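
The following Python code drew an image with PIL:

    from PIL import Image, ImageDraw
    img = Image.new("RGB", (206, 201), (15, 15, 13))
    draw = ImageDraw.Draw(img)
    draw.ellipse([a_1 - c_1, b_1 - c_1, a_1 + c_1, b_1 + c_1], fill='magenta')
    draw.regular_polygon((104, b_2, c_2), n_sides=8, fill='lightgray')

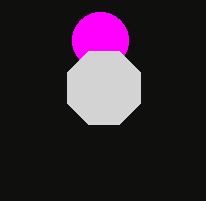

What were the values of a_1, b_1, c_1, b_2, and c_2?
a_1 = 100, b_1 = 40, c_1 = 28, b_2 = 88, c_2 = 40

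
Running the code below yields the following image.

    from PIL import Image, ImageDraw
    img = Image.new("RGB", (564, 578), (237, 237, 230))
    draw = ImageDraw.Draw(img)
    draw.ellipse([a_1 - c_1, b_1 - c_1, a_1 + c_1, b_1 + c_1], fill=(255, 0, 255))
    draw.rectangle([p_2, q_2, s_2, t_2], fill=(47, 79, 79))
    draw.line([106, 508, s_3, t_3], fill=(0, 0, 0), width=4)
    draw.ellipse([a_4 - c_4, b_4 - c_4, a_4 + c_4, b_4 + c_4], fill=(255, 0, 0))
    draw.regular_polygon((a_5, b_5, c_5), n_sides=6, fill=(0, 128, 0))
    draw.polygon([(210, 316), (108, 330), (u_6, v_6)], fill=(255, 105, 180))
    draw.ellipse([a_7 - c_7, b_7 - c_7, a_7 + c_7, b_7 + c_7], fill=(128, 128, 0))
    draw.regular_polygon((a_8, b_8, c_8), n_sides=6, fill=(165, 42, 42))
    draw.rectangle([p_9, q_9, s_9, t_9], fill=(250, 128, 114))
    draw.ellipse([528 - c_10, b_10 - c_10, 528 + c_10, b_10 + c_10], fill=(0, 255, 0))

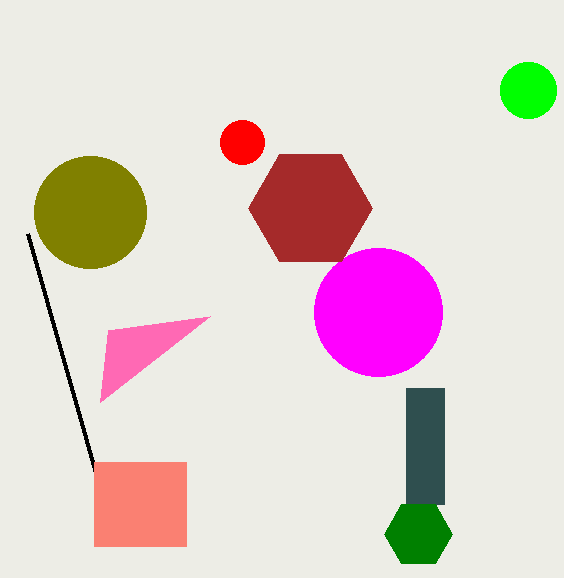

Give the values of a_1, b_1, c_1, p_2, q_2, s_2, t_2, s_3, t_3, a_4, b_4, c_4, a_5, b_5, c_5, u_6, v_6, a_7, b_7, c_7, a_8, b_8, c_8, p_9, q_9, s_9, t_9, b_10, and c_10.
a_1 = 378; b_1 = 312; c_1 = 64; p_2 = 406; q_2 = 388; s_2 = 444; t_2 = 504; s_3 = 28; t_3 = 234; a_4 = 242; b_4 = 142; c_4 = 22; a_5 = 418; b_5 = 534; c_5 = 34; u_6 = 100; v_6 = 402; a_7 = 90; b_7 = 212; c_7 = 56; a_8 = 310; b_8 = 208; c_8 = 62; p_9 = 94; q_9 = 462; s_9 = 186; t_9 = 546; b_10 = 90; c_10 = 28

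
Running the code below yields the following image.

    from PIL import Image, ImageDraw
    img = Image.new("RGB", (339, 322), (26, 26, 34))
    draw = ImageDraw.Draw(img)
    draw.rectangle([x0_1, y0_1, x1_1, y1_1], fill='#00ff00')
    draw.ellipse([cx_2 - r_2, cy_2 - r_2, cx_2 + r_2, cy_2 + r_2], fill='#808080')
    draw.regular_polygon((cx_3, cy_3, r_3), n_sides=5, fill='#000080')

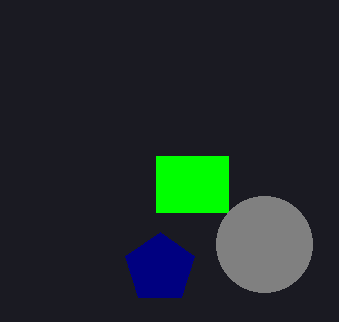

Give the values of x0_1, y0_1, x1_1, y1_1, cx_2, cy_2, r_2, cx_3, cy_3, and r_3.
x0_1 = 156, y0_1 = 156, x1_1 = 228, y1_1 = 212, cx_2 = 264, cy_2 = 244, r_2 = 48, cx_3 = 160, cy_3 = 268, r_3 = 36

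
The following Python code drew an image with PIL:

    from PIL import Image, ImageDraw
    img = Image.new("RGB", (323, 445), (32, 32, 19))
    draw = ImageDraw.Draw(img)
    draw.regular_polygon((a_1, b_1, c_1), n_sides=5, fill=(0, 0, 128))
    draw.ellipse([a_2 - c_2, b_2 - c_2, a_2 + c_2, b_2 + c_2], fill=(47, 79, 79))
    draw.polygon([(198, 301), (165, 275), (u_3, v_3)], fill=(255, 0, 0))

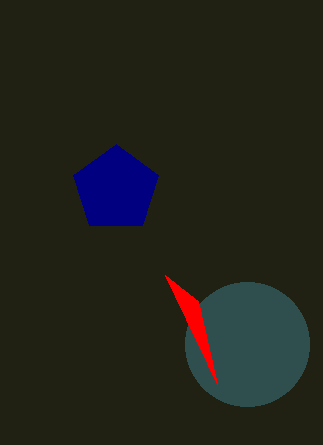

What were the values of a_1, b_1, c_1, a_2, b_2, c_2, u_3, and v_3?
a_1 = 116; b_1 = 189; c_1 = 45; a_2 = 247; b_2 = 344; c_2 = 62; u_3 = 217; v_3 = 384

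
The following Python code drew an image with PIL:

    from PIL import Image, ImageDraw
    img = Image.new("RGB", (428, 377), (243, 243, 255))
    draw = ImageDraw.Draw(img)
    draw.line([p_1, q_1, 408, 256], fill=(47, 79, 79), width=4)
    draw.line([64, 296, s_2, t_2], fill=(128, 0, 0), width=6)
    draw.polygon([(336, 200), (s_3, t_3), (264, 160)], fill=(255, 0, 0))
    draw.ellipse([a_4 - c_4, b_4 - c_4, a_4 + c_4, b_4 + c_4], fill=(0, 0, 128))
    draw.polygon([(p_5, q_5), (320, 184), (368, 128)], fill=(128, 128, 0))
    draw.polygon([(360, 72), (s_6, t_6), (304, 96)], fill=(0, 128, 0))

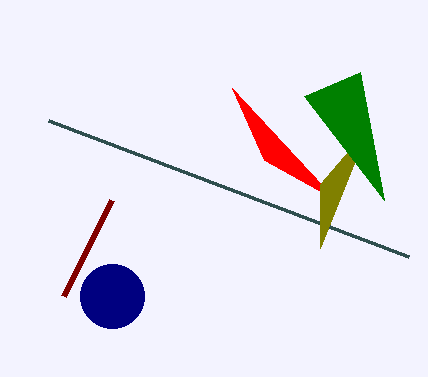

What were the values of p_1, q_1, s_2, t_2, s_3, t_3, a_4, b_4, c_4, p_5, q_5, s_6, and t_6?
p_1 = 48; q_1 = 120; s_2 = 112; t_2 = 200; s_3 = 232; t_3 = 88; a_4 = 112; b_4 = 296; c_4 = 32; p_5 = 320; q_5 = 248; s_6 = 384; t_6 = 200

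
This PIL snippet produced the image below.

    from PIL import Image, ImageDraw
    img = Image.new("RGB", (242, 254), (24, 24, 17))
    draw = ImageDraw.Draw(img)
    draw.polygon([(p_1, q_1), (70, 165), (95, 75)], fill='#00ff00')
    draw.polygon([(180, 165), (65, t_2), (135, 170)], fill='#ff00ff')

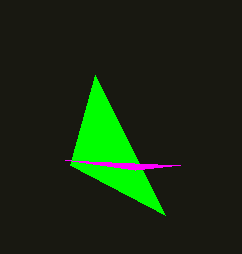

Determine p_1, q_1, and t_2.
p_1 = 165
q_1 = 215
t_2 = 160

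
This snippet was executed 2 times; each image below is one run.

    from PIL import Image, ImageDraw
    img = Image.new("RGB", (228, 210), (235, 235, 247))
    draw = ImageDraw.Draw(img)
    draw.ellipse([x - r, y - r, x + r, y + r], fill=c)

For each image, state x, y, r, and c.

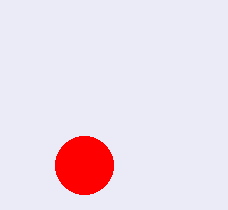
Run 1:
x = 84
y = 165
r = 29
c = 'red'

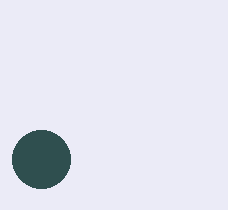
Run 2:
x = 41, y = 159, r = 29, c = 'darkslategray'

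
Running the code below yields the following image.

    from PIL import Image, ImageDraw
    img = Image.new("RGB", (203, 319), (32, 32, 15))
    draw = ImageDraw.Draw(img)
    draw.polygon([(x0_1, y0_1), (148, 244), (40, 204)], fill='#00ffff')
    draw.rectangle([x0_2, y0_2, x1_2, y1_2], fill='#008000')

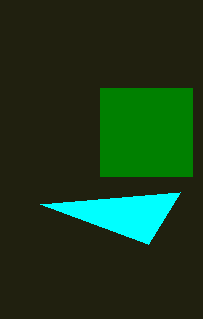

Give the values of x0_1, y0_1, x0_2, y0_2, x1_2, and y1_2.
x0_1 = 180, y0_1 = 192, x0_2 = 100, y0_2 = 88, x1_2 = 192, y1_2 = 176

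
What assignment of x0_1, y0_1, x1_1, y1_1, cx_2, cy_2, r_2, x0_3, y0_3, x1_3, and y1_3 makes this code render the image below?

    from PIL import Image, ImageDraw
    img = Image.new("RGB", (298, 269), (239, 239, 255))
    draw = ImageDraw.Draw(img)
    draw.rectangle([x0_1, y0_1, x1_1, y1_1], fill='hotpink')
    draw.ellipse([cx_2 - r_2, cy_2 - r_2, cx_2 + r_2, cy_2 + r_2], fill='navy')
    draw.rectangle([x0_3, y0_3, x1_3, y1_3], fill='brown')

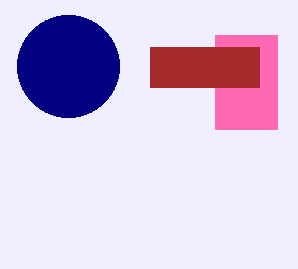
x0_1 = 215, y0_1 = 35, x1_1 = 277, y1_1 = 129, cx_2 = 68, cy_2 = 66, r_2 = 51, x0_3 = 150, y0_3 = 47, x1_3 = 259, y1_3 = 87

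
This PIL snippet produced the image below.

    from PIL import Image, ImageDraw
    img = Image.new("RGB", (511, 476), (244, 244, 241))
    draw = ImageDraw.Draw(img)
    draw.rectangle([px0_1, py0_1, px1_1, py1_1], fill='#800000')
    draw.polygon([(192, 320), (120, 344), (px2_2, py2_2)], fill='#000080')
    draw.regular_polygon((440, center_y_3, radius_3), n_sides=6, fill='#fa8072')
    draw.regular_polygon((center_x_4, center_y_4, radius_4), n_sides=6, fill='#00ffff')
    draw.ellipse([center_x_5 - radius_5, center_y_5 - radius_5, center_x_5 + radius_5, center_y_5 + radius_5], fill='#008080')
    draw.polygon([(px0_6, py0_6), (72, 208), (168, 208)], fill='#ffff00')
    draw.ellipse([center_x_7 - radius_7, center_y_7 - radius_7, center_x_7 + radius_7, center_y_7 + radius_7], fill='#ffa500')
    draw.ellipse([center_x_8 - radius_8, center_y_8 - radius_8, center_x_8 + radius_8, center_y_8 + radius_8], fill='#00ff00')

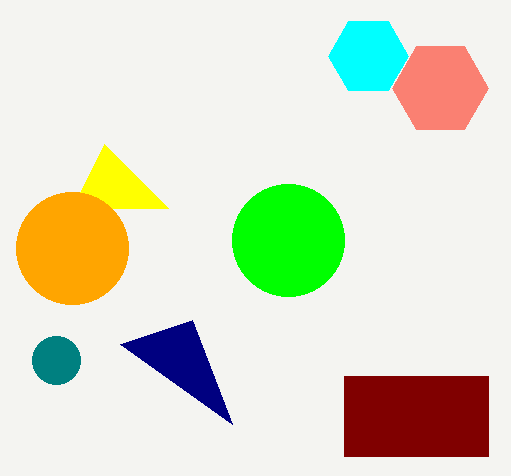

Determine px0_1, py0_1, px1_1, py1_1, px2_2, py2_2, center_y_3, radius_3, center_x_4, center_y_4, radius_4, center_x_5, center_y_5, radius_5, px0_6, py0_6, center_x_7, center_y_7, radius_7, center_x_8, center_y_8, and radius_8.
px0_1 = 344
py0_1 = 376
px1_1 = 488
py1_1 = 456
px2_2 = 232
py2_2 = 424
center_y_3 = 88
radius_3 = 48
center_x_4 = 368
center_y_4 = 56
radius_4 = 40
center_x_5 = 56
center_y_5 = 360
radius_5 = 24
px0_6 = 104
py0_6 = 144
center_x_7 = 72
center_y_7 = 248
radius_7 = 56
center_x_8 = 288
center_y_8 = 240
radius_8 = 56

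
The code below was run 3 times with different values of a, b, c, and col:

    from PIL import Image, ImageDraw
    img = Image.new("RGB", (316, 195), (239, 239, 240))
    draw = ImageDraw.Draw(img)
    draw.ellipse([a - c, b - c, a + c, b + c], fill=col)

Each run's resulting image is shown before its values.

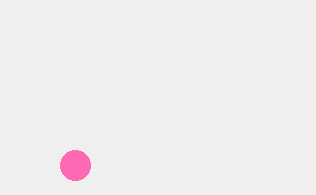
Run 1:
a = 75
b = 165
c = 15
col = 'hotpink'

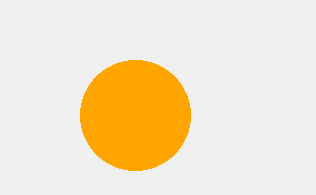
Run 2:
a = 135; b = 115; c = 55; col = 'orange'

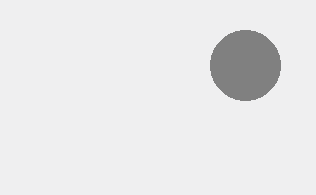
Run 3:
a = 245, b = 65, c = 35, col = 'gray'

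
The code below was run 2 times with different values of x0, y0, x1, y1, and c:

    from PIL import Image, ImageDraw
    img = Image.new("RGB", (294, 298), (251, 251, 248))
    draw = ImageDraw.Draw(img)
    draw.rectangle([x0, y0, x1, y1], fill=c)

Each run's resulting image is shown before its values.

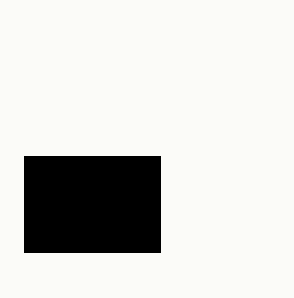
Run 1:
x0 = 24; y0 = 156; x1 = 160; y1 = 252; c = 'black'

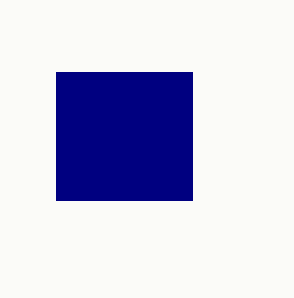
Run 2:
x0 = 56
y0 = 72
x1 = 192
y1 = 200
c = 'navy'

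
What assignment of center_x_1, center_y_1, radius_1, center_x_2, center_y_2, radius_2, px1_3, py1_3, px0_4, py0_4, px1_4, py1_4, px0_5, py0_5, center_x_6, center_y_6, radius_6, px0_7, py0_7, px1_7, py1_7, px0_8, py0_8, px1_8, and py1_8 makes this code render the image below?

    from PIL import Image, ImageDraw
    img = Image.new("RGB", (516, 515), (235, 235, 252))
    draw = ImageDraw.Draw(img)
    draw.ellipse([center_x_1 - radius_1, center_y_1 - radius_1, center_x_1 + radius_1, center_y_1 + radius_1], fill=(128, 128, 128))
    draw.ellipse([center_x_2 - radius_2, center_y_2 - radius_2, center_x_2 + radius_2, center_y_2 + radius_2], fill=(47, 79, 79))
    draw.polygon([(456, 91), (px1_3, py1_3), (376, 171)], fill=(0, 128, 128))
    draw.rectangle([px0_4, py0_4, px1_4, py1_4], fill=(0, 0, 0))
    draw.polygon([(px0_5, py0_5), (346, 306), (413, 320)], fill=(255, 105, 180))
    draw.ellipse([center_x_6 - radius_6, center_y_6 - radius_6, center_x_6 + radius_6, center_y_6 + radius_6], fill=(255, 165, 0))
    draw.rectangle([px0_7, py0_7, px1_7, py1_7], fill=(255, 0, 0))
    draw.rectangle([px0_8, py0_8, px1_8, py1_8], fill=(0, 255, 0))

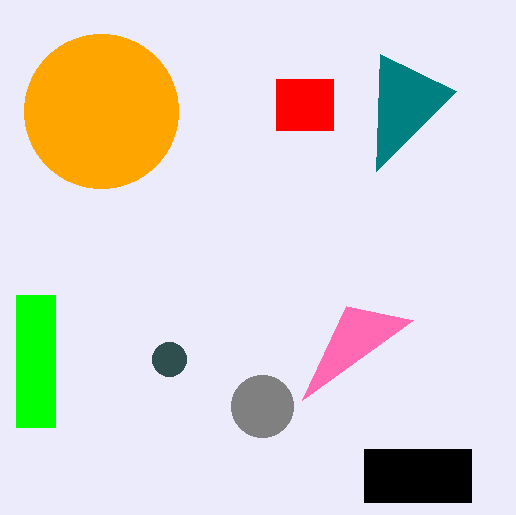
center_x_1 = 262; center_y_1 = 406; radius_1 = 31; center_x_2 = 169; center_y_2 = 359; radius_2 = 17; px1_3 = 380; py1_3 = 54; px0_4 = 364; py0_4 = 449; px1_4 = 471; py1_4 = 502; px0_5 = 302; py0_5 = 400; center_x_6 = 101; center_y_6 = 111; radius_6 = 77; px0_7 = 276; py0_7 = 79; px1_7 = 333; py1_7 = 130; px0_8 = 16; py0_8 = 295; px1_8 = 55; py1_8 = 427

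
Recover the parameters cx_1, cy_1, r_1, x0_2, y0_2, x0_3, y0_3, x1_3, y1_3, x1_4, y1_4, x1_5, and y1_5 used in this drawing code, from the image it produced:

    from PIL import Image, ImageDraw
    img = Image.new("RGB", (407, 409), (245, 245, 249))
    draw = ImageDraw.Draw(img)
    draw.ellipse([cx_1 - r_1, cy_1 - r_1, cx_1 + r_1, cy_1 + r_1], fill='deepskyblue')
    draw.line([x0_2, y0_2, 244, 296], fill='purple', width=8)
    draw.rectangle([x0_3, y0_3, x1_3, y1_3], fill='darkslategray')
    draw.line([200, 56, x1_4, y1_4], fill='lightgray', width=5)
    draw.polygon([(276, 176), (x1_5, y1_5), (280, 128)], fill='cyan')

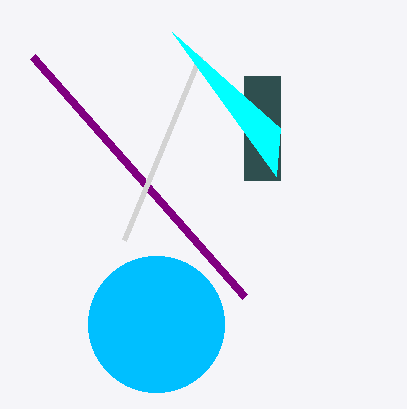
cx_1 = 156, cy_1 = 324, r_1 = 68, x0_2 = 32, y0_2 = 56, x0_3 = 244, y0_3 = 76, x1_3 = 280, y1_3 = 180, x1_4 = 124, y1_4 = 240, x1_5 = 172, y1_5 = 32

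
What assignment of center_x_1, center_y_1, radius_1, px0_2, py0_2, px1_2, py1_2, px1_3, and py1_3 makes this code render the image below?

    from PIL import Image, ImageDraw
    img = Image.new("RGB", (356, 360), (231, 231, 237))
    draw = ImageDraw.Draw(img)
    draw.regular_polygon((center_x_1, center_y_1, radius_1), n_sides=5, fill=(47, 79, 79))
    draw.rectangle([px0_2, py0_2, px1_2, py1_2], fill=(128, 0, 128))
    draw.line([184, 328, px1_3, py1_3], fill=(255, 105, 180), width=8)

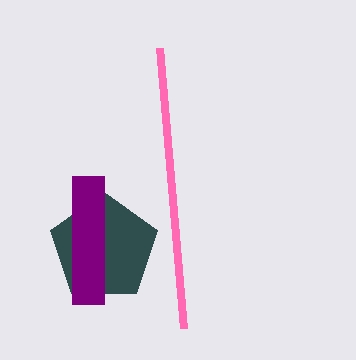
center_x_1 = 104
center_y_1 = 248
radius_1 = 56
px0_2 = 72
py0_2 = 176
px1_2 = 104
py1_2 = 304
px1_3 = 160
py1_3 = 48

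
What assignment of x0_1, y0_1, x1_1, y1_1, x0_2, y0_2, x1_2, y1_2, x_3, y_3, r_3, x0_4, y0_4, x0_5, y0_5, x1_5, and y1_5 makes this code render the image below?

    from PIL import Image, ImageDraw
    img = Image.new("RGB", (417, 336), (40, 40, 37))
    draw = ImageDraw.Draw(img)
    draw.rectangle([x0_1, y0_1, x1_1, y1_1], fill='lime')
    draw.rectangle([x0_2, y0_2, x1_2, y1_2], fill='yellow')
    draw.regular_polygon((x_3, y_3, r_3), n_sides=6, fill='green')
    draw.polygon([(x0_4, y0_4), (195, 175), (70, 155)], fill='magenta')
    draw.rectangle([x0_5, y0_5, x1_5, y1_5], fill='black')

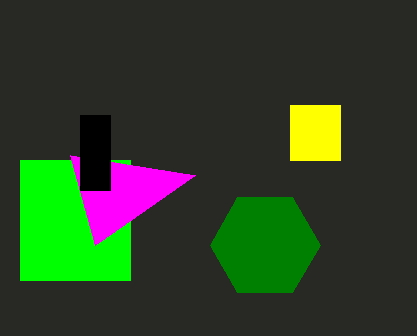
x0_1 = 20; y0_1 = 160; x1_1 = 130; y1_1 = 280; x0_2 = 290; y0_2 = 105; x1_2 = 340; y1_2 = 160; x_3 = 265; y_3 = 245; r_3 = 55; x0_4 = 95; y0_4 = 245; x0_5 = 80; y0_5 = 115; x1_5 = 110; y1_5 = 190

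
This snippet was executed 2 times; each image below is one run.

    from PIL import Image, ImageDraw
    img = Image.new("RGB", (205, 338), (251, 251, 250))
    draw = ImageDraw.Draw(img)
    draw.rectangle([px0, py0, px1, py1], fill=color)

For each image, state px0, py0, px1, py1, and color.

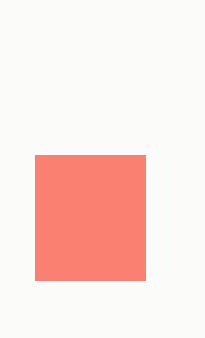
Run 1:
px0 = 35
py0 = 155
px1 = 145
py1 = 280
color = 'salmon'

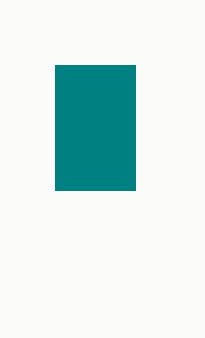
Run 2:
px0 = 55; py0 = 65; px1 = 135; py1 = 190; color = 'teal'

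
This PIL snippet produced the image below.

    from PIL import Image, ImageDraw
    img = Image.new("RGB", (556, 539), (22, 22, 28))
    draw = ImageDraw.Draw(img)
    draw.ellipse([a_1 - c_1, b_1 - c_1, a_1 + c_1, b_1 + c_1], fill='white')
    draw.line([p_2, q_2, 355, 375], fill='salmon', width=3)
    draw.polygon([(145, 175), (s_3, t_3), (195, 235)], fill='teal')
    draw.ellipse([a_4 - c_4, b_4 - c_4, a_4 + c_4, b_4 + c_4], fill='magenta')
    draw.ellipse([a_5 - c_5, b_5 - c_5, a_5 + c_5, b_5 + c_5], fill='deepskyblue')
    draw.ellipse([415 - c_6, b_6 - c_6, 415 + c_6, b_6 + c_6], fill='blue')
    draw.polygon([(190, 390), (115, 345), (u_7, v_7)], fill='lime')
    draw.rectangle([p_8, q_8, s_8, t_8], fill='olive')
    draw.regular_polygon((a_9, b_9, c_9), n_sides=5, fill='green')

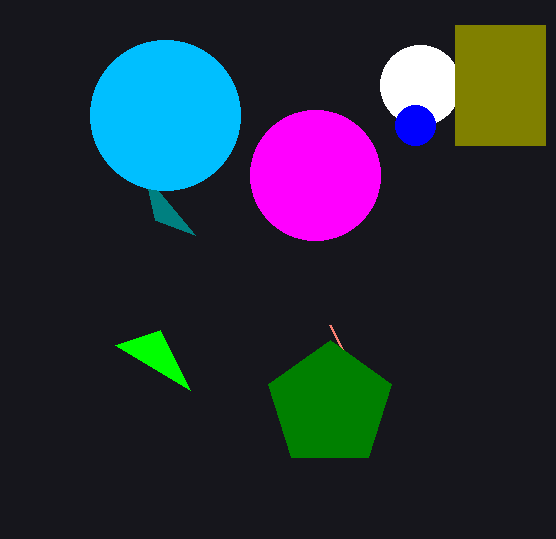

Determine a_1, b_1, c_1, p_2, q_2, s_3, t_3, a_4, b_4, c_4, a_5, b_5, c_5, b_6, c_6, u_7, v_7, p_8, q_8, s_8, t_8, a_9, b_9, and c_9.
a_1 = 420
b_1 = 85
c_1 = 40
p_2 = 330
q_2 = 325
s_3 = 155
t_3 = 220
a_4 = 315
b_4 = 175
c_4 = 65
a_5 = 165
b_5 = 115
c_5 = 75
b_6 = 125
c_6 = 20
u_7 = 160
v_7 = 330
p_8 = 455
q_8 = 25
s_8 = 545
t_8 = 145
a_9 = 330
b_9 = 405
c_9 = 65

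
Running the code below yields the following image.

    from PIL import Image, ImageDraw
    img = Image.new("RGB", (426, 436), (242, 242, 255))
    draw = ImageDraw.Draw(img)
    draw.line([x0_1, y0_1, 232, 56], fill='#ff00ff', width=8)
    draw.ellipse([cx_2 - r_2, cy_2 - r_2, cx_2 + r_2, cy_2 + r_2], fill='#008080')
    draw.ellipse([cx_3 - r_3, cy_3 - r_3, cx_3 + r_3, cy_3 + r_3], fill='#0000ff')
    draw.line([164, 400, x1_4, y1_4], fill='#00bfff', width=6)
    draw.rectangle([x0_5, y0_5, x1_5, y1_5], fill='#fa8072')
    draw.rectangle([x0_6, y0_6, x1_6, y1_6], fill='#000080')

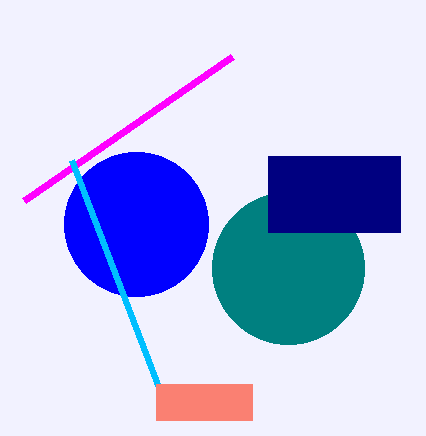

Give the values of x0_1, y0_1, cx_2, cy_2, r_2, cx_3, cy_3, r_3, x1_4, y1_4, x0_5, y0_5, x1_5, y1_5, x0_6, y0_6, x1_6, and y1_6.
x0_1 = 24
y0_1 = 200
cx_2 = 288
cy_2 = 268
r_2 = 76
cx_3 = 136
cy_3 = 224
r_3 = 72
x1_4 = 72
y1_4 = 160
x0_5 = 156
y0_5 = 384
x1_5 = 252
y1_5 = 420
x0_6 = 268
y0_6 = 156
x1_6 = 400
y1_6 = 232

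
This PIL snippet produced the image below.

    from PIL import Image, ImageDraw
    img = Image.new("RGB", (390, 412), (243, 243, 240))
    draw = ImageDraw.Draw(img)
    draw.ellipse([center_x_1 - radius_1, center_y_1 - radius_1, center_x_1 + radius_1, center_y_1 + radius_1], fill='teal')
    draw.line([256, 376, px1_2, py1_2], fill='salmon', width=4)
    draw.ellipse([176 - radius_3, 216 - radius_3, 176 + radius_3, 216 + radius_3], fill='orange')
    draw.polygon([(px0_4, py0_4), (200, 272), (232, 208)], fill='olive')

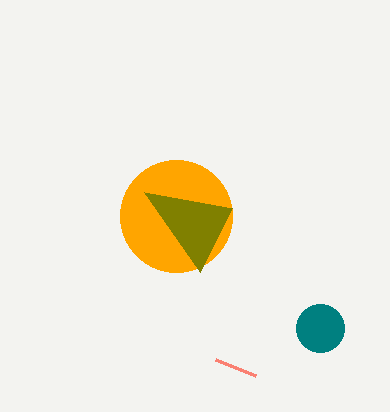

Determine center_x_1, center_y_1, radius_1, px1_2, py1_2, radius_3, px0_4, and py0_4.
center_x_1 = 320
center_y_1 = 328
radius_1 = 24
px1_2 = 216
py1_2 = 360
radius_3 = 56
px0_4 = 144
py0_4 = 192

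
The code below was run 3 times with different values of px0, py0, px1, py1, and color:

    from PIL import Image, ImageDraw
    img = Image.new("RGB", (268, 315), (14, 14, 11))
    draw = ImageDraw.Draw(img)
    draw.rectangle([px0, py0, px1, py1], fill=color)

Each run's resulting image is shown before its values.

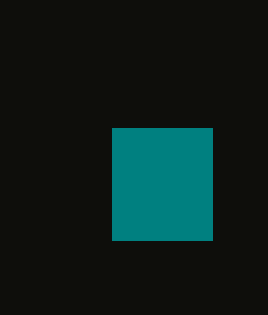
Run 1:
px0 = 112; py0 = 128; px1 = 212; py1 = 240; color = 'teal'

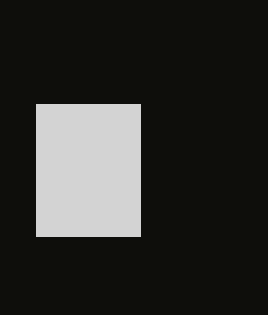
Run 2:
px0 = 36
py0 = 104
px1 = 140
py1 = 236
color = 'lightgray'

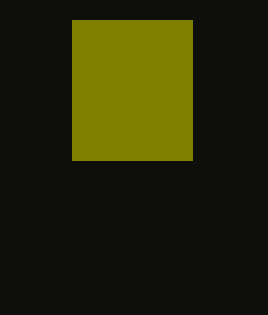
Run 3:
px0 = 72
py0 = 20
px1 = 192
py1 = 160
color = 'olive'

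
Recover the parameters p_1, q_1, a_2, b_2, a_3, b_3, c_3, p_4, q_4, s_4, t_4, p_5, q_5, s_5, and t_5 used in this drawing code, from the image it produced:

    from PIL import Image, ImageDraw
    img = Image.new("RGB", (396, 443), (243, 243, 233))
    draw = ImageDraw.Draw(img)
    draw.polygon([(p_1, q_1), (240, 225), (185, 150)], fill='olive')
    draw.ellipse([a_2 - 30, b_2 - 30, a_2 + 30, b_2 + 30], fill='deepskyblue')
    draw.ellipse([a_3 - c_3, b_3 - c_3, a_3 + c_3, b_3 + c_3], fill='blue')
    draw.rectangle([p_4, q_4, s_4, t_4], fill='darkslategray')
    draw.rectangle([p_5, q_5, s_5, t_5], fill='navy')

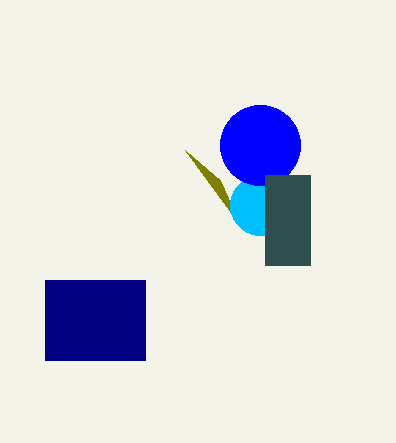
p_1 = 220; q_1 = 180; a_2 = 260; b_2 = 205; a_3 = 260; b_3 = 145; c_3 = 40; p_4 = 265; q_4 = 175; s_4 = 310; t_4 = 265; p_5 = 45; q_5 = 280; s_5 = 145; t_5 = 360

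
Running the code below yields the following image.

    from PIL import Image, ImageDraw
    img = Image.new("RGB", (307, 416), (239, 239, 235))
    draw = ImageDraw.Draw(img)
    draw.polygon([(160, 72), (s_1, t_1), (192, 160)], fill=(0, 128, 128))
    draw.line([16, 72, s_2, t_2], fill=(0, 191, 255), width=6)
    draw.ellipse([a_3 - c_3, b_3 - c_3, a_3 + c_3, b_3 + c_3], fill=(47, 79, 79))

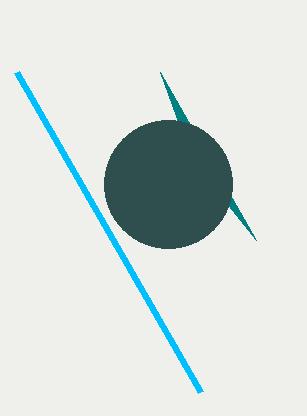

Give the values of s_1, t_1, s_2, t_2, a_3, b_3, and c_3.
s_1 = 256
t_1 = 240
s_2 = 200
t_2 = 392
a_3 = 168
b_3 = 184
c_3 = 64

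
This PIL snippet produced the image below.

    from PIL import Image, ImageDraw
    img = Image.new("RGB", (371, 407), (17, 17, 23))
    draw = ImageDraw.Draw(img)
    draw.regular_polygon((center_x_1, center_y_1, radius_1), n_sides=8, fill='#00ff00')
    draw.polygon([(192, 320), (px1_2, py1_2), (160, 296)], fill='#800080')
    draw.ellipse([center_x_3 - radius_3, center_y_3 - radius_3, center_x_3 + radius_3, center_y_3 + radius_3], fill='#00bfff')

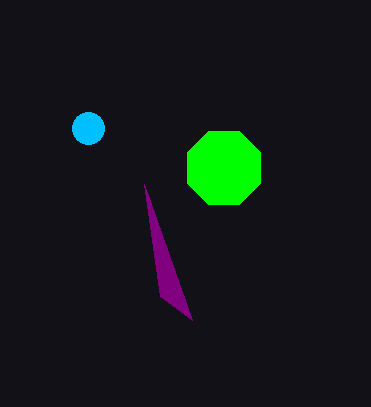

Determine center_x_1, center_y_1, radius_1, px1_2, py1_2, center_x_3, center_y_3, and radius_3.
center_x_1 = 224; center_y_1 = 168; radius_1 = 40; px1_2 = 144; py1_2 = 184; center_x_3 = 88; center_y_3 = 128; radius_3 = 16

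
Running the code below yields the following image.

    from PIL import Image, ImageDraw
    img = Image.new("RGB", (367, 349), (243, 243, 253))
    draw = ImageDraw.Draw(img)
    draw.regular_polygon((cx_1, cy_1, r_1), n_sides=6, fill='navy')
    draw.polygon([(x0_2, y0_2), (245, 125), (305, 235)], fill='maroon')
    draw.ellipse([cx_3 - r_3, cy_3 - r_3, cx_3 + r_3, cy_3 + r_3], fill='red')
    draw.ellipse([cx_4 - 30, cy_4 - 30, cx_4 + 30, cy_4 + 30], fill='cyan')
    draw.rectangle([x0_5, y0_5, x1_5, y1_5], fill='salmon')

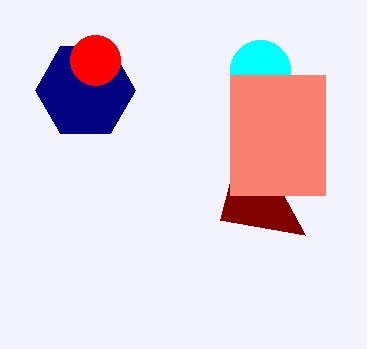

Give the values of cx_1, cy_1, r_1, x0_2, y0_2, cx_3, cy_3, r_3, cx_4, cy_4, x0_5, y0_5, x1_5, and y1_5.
cx_1 = 85; cy_1 = 90; r_1 = 50; x0_2 = 220; y0_2 = 220; cx_3 = 95; cy_3 = 60; r_3 = 25; cx_4 = 260; cy_4 = 70; x0_5 = 230; y0_5 = 75; x1_5 = 325; y1_5 = 195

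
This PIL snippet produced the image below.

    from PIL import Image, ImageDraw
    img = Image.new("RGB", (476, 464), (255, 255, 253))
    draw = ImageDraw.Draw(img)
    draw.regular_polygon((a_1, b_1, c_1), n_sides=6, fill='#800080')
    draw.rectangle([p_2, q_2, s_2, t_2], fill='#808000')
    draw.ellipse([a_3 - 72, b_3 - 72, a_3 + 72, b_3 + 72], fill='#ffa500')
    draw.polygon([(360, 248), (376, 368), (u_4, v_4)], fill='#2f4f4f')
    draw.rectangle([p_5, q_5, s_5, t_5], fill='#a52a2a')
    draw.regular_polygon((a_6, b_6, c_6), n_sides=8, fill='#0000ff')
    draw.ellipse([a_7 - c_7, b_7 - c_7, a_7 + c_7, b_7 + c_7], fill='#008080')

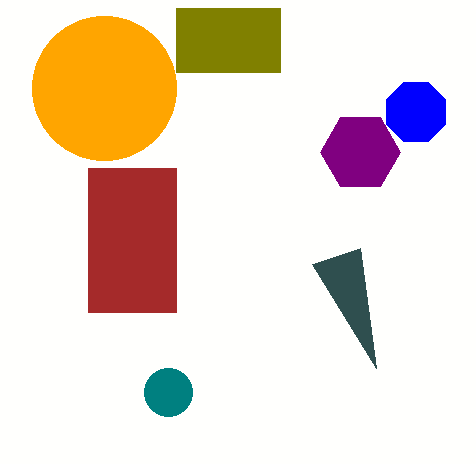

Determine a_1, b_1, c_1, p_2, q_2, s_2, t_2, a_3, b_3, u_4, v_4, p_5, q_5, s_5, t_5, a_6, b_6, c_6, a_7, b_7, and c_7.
a_1 = 360, b_1 = 152, c_1 = 40, p_2 = 176, q_2 = 8, s_2 = 280, t_2 = 72, a_3 = 104, b_3 = 88, u_4 = 312, v_4 = 264, p_5 = 88, q_5 = 168, s_5 = 176, t_5 = 312, a_6 = 416, b_6 = 112, c_6 = 32, a_7 = 168, b_7 = 392, c_7 = 24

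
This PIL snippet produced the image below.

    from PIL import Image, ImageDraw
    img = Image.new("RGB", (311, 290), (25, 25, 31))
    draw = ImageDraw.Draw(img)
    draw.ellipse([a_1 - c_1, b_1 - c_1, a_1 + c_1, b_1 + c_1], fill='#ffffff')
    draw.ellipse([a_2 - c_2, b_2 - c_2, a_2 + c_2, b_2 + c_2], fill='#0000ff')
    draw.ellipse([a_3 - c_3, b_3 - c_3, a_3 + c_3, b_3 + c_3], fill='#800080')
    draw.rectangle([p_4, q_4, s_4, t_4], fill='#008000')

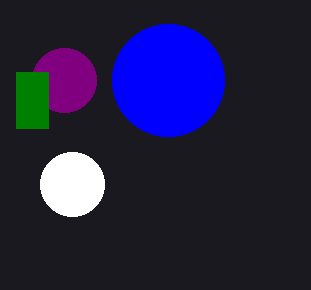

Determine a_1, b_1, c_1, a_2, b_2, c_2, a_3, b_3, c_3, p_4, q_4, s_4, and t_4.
a_1 = 72, b_1 = 184, c_1 = 32, a_2 = 168, b_2 = 80, c_2 = 56, a_3 = 64, b_3 = 80, c_3 = 32, p_4 = 16, q_4 = 72, s_4 = 48, t_4 = 128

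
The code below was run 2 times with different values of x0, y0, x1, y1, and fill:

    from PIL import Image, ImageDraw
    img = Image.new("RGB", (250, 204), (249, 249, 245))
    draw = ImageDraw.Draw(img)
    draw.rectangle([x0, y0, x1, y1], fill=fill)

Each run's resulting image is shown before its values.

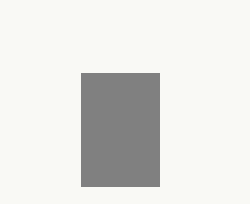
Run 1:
x0 = 81; y0 = 73; x1 = 159; y1 = 186; fill = 'gray'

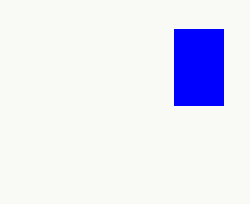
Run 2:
x0 = 174; y0 = 29; x1 = 223; y1 = 105; fill = 'blue'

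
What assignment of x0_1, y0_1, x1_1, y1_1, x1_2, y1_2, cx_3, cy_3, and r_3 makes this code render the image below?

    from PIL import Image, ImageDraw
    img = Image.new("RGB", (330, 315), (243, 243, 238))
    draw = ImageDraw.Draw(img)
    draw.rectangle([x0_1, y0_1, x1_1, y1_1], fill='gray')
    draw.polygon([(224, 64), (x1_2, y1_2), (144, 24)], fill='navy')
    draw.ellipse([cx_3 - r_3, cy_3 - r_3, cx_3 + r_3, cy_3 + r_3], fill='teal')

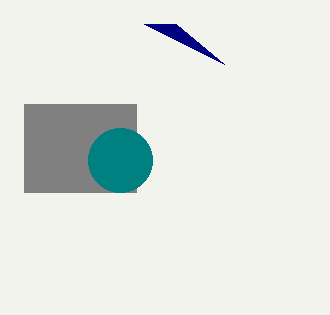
x0_1 = 24
y0_1 = 104
x1_1 = 136
y1_1 = 192
x1_2 = 176
y1_2 = 24
cx_3 = 120
cy_3 = 160
r_3 = 32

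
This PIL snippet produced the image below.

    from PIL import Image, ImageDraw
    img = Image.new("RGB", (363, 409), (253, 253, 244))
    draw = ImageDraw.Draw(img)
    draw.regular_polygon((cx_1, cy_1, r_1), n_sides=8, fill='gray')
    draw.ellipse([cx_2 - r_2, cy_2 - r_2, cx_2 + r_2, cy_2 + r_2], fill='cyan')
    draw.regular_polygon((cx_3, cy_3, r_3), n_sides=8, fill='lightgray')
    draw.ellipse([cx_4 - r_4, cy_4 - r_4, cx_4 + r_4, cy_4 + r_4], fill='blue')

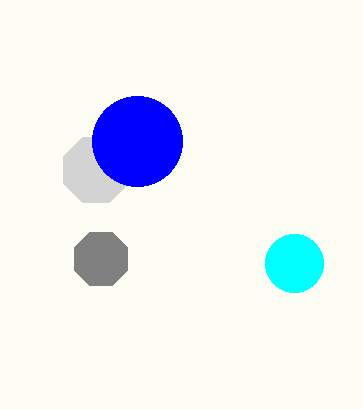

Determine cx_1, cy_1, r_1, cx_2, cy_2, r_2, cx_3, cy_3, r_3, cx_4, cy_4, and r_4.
cx_1 = 101, cy_1 = 259, r_1 = 29, cx_2 = 294, cy_2 = 263, r_2 = 29, cx_3 = 96, cy_3 = 170, r_3 = 35, cx_4 = 137, cy_4 = 141, r_4 = 45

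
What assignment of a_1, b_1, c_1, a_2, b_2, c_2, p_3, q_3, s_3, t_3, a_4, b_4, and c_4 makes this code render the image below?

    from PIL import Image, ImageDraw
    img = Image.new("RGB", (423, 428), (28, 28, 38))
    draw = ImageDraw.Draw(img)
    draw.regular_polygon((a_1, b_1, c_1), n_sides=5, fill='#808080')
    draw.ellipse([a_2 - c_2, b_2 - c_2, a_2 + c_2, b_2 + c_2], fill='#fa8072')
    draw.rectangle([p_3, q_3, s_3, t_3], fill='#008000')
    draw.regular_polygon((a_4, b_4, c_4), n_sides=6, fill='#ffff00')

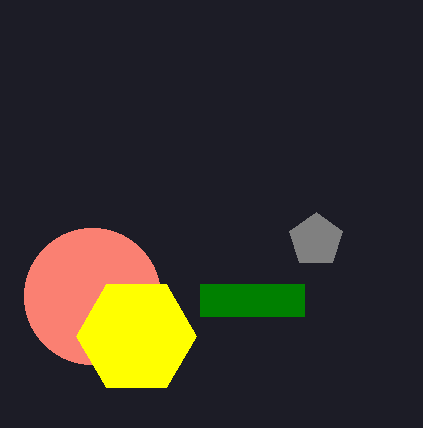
a_1 = 316, b_1 = 240, c_1 = 28, a_2 = 92, b_2 = 296, c_2 = 68, p_3 = 200, q_3 = 284, s_3 = 304, t_3 = 316, a_4 = 136, b_4 = 336, c_4 = 60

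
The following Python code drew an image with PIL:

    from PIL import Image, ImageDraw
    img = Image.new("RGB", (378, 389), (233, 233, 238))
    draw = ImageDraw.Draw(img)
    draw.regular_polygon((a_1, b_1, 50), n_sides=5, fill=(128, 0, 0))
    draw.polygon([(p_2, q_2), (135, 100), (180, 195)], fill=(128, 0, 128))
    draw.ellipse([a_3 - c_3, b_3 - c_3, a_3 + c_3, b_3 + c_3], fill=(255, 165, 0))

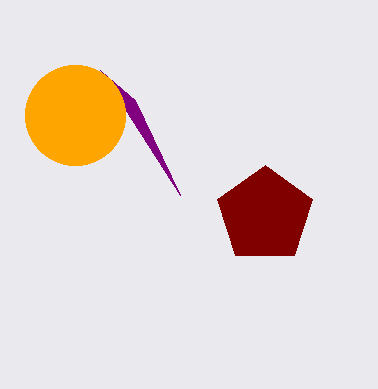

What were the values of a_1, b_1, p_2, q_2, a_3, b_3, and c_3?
a_1 = 265
b_1 = 215
p_2 = 100
q_2 = 70
a_3 = 75
b_3 = 115
c_3 = 50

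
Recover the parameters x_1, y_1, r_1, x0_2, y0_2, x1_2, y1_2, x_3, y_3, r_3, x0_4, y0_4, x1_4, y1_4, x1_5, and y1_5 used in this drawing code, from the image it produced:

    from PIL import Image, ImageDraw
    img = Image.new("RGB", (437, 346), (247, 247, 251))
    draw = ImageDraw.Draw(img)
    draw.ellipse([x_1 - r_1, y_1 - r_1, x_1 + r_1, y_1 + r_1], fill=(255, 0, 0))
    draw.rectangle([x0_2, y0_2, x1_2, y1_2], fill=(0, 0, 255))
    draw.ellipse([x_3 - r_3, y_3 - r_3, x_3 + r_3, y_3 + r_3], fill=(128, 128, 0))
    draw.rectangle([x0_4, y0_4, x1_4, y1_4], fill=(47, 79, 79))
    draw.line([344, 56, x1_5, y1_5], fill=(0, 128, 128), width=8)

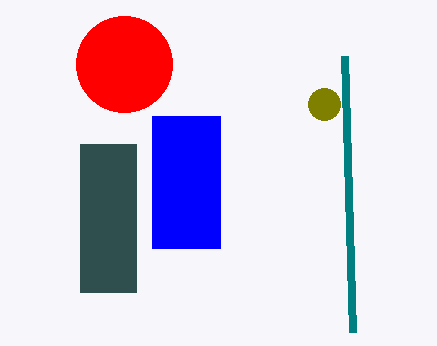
x_1 = 124, y_1 = 64, r_1 = 48, x0_2 = 152, y0_2 = 116, x1_2 = 220, y1_2 = 248, x_3 = 324, y_3 = 104, r_3 = 16, x0_4 = 80, y0_4 = 144, x1_4 = 136, y1_4 = 292, x1_5 = 352, y1_5 = 332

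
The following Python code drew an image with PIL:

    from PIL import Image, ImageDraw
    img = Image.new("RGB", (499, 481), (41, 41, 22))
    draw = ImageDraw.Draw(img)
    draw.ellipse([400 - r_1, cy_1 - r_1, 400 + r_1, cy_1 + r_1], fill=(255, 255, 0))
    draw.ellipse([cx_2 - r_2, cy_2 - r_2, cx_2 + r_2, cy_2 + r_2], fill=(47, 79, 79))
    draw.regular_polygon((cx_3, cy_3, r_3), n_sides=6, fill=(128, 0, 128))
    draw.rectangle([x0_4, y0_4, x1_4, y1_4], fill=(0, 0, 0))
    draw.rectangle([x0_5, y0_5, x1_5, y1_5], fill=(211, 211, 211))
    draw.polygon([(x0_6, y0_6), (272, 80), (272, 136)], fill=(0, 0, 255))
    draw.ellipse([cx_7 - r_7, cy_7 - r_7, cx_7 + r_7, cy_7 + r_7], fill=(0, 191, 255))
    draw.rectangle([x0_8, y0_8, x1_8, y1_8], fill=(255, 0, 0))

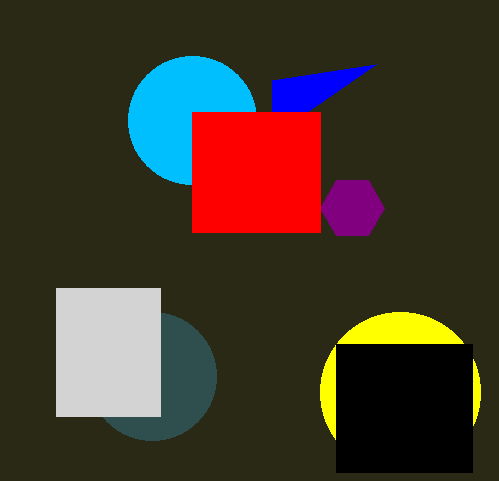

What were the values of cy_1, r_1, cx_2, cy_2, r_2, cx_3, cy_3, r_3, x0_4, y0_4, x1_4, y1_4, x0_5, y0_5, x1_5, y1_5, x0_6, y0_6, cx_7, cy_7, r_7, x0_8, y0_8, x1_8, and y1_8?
cy_1 = 392; r_1 = 80; cx_2 = 152; cy_2 = 376; r_2 = 64; cx_3 = 352; cy_3 = 208; r_3 = 32; x0_4 = 336; y0_4 = 344; x1_4 = 472; y1_4 = 472; x0_5 = 56; y0_5 = 288; x1_5 = 160; y1_5 = 416; x0_6 = 376; y0_6 = 64; cx_7 = 192; cy_7 = 120; r_7 = 64; x0_8 = 192; y0_8 = 112; x1_8 = 320; y1_8 = 232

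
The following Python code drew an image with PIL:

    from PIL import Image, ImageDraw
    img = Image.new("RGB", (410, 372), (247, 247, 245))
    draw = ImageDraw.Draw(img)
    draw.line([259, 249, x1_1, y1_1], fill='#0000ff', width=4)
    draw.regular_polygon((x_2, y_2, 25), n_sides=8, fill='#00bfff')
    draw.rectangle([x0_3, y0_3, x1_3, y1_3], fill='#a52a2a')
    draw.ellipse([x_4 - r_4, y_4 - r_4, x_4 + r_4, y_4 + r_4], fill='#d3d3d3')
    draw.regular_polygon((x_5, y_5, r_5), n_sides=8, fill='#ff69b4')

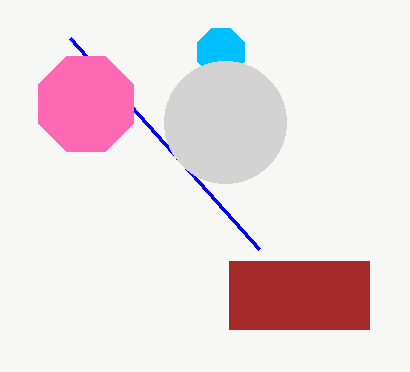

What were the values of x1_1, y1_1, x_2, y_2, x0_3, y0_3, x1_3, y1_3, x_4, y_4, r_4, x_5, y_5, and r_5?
x1_1 = 70; y1_1 = 38; x_2 = 221; y_2 = 52; x0_3 = 229; y0_3 = 261; x1_3 = 369; y1_3 = 329; x_4 = 225; y_4 = 122; r_4 = 61; x_5 = 86; y_5 = 104; r_5 = 51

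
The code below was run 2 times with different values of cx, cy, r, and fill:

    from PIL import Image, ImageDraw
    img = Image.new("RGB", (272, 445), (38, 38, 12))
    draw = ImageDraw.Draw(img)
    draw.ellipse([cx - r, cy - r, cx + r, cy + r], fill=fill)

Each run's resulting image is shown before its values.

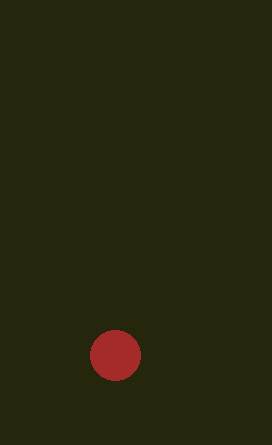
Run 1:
cx = 115; cy = 355; r = 25; fill = 'brown'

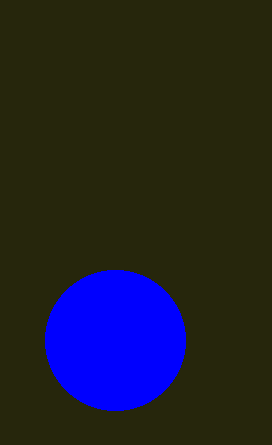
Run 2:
cx = 115
cy = 340
r = 70
fill = 'blue'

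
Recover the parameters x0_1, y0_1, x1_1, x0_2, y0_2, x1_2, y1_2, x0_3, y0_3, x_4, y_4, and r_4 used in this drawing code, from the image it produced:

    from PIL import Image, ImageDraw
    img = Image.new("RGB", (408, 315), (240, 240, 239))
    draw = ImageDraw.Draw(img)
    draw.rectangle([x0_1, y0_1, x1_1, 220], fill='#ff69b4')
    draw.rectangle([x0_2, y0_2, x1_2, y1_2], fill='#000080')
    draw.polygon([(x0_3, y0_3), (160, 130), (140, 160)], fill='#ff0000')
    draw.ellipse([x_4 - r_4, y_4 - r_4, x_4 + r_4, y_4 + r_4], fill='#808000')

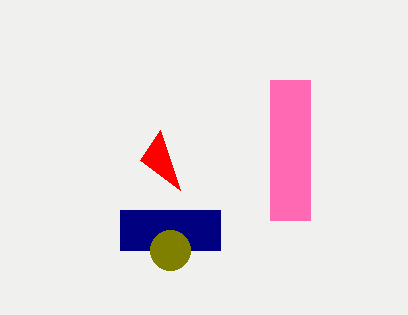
x0_1 = 270
y0_1 = 80
x1_1 = 310
x0_2 = 120
y0_2 = 210
x1_2 = 220
y1_2 = 250
x0_3 = 180
y0_3 = 190
x_4 = 170
y_4 = 250
r_4 = 20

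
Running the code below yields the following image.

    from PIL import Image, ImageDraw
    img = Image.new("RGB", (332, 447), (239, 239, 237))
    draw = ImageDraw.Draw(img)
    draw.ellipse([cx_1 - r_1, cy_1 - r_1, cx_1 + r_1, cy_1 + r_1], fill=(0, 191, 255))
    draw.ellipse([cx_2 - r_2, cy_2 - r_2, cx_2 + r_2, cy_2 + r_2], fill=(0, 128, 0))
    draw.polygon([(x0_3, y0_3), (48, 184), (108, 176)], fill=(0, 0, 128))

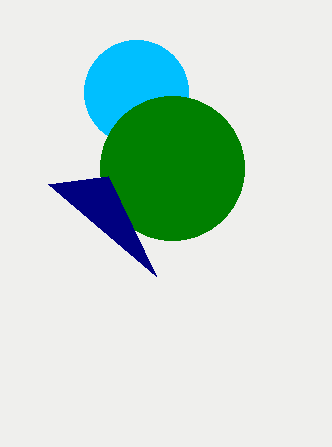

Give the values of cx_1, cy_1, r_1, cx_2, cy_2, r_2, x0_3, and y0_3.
cx_1 = 136, cy_1 = 92, r_1 = 52, cx_2 = 172, cy_2 = 168, r_2 = 72, x0_3 = 156, y0_3 = 276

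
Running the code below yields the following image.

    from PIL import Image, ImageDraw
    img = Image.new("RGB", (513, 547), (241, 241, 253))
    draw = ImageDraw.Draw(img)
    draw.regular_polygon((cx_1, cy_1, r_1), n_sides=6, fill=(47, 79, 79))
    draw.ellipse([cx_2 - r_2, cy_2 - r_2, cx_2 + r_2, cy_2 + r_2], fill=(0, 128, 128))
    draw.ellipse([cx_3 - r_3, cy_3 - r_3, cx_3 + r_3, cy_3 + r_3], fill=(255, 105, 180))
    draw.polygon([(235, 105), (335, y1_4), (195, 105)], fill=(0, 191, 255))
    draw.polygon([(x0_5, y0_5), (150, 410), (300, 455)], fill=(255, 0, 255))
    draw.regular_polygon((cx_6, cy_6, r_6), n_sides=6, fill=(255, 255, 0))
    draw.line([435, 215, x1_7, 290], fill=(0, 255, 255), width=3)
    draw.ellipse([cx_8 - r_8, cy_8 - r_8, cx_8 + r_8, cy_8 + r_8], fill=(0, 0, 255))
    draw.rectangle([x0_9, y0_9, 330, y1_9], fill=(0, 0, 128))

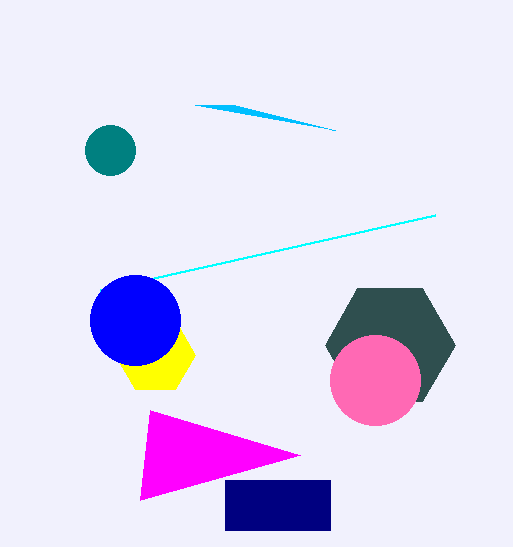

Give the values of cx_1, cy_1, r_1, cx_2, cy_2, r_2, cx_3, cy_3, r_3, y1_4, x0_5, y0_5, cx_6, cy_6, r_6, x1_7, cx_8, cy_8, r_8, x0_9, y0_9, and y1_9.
cx_1 = 390; cy_1 = 345; r_1 = 65; cx_2 = 110; cy_2 = 150; r_2 = 25; cx_3 = 375; cy_3 = 380; r_3 = 45; y1_4 = 130; x0_5 = 140; y0_5 = 500; cx_6 = 155; cy_6 = 355; r_6 = 40; x1_7 = 100; cx_8 = 135; cy_8 = 320; r_8 = 45; x0_9 = 225; y0_9 = 480; y1_9 = 530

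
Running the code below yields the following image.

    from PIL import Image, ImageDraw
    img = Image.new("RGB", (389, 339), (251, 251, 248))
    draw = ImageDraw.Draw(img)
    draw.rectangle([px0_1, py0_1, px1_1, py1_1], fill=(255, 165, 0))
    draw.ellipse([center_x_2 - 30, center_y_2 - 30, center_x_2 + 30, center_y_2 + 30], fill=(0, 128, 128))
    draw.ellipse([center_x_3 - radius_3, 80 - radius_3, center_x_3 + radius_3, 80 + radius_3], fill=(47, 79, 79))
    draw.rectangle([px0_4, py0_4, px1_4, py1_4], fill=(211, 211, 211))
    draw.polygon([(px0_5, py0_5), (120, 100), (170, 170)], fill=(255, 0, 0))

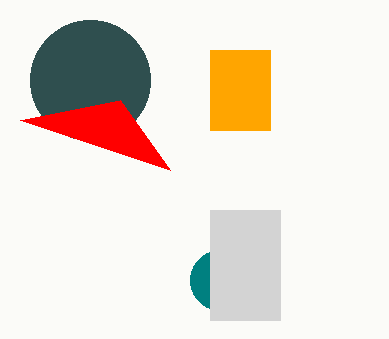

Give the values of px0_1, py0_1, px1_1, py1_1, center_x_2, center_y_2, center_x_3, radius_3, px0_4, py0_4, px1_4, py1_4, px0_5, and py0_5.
px0_1 = 210
py0_1 = 50
px1_1 = 270
py1_1 = 130
center_x_2 = 220
center_y_2 = 280
center_x_3 = 90
radius_3 = 60
px0_4 = 210
py0_4 = 210
px1_4 = 280
py1_4 = 320
px0_5 = 20
py0_5 = 120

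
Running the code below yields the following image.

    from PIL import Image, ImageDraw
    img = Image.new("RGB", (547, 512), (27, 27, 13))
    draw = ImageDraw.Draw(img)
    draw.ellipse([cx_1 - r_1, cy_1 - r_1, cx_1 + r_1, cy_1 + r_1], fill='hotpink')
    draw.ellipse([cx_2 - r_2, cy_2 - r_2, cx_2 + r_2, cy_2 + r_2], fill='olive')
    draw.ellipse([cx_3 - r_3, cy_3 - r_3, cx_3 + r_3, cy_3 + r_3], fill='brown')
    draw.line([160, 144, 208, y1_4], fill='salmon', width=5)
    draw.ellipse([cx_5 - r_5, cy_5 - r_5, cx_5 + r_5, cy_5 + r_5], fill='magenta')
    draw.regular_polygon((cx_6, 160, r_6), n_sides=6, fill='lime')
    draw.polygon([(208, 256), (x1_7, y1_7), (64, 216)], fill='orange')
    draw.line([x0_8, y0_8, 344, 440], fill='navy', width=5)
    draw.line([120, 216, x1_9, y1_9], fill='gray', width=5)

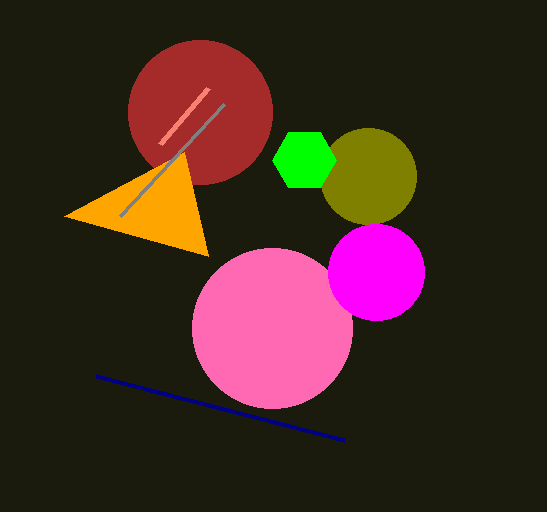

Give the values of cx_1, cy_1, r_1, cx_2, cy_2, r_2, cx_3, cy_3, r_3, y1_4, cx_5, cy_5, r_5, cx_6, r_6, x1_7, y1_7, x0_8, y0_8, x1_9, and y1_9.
cx_1 = 272; cy_1 = 328; r_1 = 80; cx_2 = 368; cy_2 = 176; r_2 = 48; cx_3 = 200; cy_3 = 112; r_3 = 72; y1_4 = 88; cx_5 = 376; cy_5 = 272; r_5 = 48; cx_6 = 304; r_6 = 32; x1_7 = 184; y1_7 = 152; x0_8 = 96; y0_8 = 376; x1_9 = 224; y1_9 = 104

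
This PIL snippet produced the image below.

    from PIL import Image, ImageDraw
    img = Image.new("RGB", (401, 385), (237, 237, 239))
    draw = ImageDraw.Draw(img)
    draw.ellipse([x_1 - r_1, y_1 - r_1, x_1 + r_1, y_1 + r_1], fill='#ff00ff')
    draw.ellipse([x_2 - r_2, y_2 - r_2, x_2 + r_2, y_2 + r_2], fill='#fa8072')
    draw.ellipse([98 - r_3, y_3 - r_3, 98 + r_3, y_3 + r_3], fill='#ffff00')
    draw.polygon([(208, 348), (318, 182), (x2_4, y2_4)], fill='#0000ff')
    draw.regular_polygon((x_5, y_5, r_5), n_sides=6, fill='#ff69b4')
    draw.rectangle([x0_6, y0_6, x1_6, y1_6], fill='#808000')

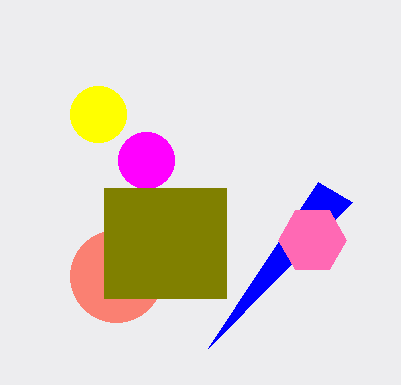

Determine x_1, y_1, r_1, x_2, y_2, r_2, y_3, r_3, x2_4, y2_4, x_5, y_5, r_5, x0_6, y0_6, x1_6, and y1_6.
x_1 = 146
y_1 = 160
r_1 = 28
x_2 = 116
y_2 = 276
r_2 = 46
y_3 = 114
r_3 = 28
x2_4 = 352
y2_4 = 202
x_5 = 312
y_5 = 240
r_5 = 34
x0_6 = 104
y0_6 = 188
x1_6 = 226
y1_6 = 298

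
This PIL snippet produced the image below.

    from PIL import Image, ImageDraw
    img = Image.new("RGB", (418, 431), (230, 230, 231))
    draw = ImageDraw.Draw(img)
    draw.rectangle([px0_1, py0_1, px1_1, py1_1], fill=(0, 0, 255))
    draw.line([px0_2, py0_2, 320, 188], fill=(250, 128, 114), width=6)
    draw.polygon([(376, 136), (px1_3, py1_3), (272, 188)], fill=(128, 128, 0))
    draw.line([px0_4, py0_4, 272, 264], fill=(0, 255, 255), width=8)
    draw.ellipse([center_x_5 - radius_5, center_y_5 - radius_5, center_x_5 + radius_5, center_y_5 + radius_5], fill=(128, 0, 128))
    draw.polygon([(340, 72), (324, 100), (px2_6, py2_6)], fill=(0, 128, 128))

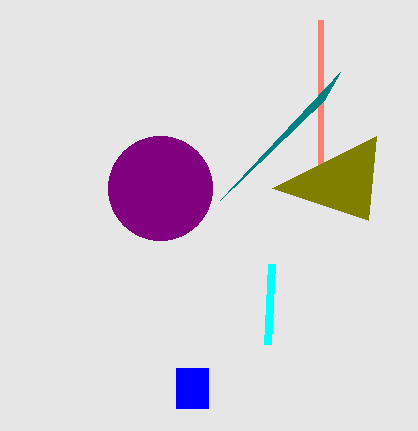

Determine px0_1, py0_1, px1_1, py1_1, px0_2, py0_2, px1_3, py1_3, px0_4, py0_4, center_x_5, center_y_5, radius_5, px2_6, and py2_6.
px0_1 = 176; py0_1 = 368; px1_1 = 208; py1_1 = 408; px0_2 = 320; py0_2 = 20; px1_3 = 368; py1_3 = 220; px0_4 = 268; py0_4 = 344; center_x_5 = 160; center_y_5 = 188; radius_5 = 52; px2_6 = 220; py2_6 = 200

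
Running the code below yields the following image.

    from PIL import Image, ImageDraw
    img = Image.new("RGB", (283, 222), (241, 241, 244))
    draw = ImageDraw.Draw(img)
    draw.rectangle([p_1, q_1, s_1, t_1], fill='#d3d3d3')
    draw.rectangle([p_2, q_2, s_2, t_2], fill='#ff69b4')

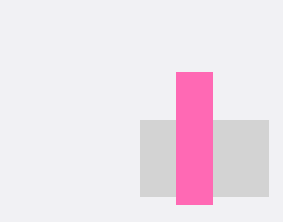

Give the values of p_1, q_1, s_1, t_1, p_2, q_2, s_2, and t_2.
p_1 = 140
q_1 = 120
s_1 = 268
t_1 = 196
p_2 = 176
q_2 = 72
s_2 = 212
t_2 = 204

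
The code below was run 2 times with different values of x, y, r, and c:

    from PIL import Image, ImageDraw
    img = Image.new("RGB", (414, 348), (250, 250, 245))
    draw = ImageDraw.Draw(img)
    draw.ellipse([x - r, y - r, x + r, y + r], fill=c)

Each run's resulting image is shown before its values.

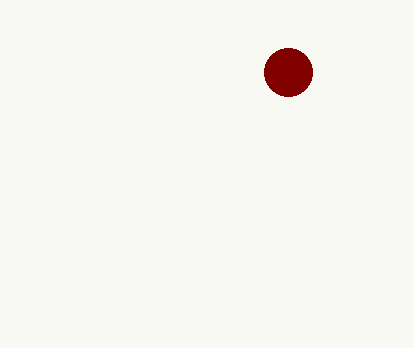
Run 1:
x = 288
y = 72
r = 24
c = 'maroon'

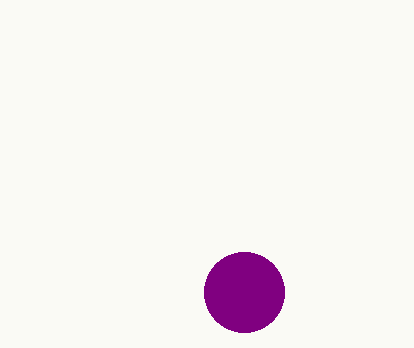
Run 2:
x = 244
y = 292
r = 40
c = 'purple'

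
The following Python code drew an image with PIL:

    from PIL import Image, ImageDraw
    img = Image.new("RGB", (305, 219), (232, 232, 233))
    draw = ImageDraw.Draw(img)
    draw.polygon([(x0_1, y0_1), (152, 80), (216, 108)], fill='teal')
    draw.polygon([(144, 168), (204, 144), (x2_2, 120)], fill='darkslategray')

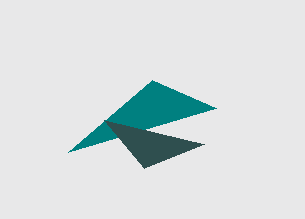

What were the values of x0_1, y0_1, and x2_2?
x0_1 = 68; y0_1 = 152; x2_2 = 104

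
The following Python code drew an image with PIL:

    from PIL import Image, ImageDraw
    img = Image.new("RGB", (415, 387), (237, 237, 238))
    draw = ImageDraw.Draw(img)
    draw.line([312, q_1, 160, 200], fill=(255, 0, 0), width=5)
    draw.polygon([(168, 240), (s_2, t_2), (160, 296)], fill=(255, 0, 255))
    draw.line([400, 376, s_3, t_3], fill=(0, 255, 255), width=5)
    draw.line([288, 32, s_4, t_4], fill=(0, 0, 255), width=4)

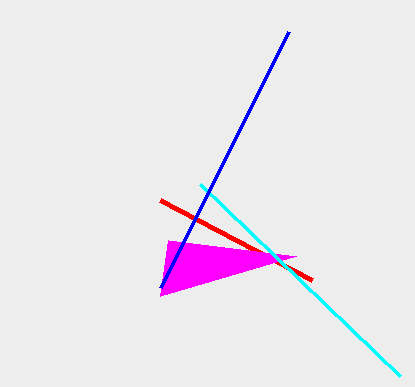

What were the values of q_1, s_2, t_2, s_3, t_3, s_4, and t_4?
q_1 = 280, s_2 = 296, t_2 = 256, s_3 = 200, t_3 = 184, s_4 = 160, t_4 = 288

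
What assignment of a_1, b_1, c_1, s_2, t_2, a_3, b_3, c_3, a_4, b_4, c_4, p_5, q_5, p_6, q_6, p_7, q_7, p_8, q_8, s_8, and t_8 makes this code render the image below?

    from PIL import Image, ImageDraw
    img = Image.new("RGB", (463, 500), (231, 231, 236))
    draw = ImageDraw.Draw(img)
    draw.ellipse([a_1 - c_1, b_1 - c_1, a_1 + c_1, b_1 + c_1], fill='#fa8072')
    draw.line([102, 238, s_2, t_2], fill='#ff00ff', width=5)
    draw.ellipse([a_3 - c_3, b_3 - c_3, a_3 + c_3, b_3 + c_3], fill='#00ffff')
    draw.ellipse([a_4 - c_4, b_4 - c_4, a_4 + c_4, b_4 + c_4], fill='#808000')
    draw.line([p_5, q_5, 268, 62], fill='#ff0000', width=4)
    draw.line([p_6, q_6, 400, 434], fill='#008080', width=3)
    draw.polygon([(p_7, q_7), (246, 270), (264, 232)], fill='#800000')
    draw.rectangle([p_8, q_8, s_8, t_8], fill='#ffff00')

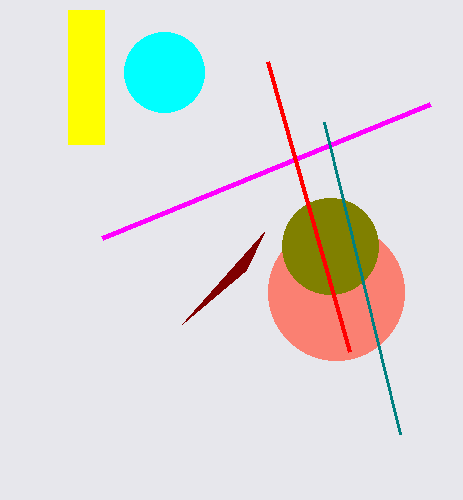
a_1 = 336
b_1 = 292
c_1 = 68
s_2 = 430
t_2 = 104
a_3 = 164
b_3 = 72
c_3 = 40
a_4 = 330
b_4 = 246
c_4 = 48
p_5 = 350
q_5 = 352
p_6 = 324
q_6 = 122
p_7 = 182
q_7 = 324
p_8 = 68
q_8 = 10
s_8 = 104
t_8 = 144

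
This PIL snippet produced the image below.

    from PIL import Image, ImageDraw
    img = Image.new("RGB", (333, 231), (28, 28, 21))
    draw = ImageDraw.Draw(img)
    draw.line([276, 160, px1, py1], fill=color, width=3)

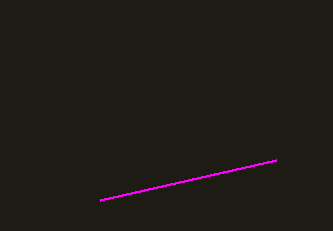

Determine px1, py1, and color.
px1 = 100; py1 = 200; color = 'magenta'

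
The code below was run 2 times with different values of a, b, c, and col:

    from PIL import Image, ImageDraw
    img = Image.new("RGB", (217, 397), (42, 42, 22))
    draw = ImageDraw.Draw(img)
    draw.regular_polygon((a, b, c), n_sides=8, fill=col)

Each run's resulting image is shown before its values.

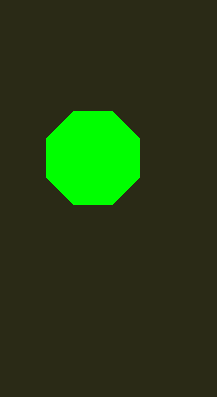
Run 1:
a = 93, b = 158, c = 50, col = 'lime'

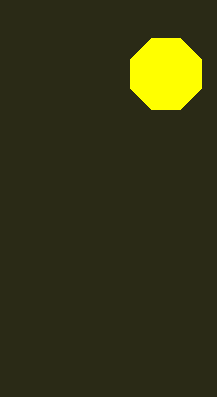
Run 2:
a = 166, b = 74, c = 38, col = 'yellow'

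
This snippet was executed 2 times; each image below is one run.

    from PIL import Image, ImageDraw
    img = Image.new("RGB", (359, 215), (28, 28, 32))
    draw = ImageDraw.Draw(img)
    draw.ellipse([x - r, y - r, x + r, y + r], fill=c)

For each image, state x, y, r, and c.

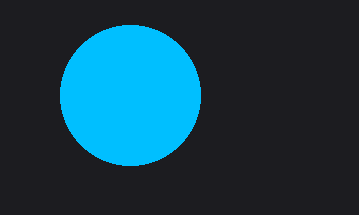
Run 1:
x = 130, y = 95, r = 70, c = 'deepskyblue'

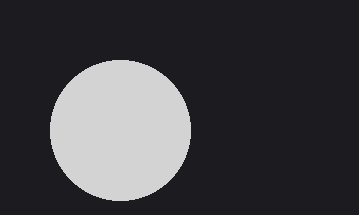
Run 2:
x = 120; y = 130; r = 70; c = 'lightgray'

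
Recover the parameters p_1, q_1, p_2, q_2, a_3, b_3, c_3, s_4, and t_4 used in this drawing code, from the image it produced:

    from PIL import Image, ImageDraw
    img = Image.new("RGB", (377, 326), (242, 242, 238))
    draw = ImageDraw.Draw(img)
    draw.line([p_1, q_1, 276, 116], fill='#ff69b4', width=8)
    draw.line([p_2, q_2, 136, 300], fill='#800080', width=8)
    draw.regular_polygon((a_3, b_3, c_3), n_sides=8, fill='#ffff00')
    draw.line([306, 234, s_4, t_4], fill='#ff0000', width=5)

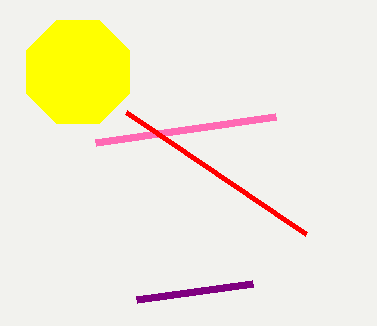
p_1 = 96, q_1 = 142, p_2 = 252, q_2 = 284, a_3 = 78, b_3 = 72, c_3 = 56, s_4 = 126, t_4 = 112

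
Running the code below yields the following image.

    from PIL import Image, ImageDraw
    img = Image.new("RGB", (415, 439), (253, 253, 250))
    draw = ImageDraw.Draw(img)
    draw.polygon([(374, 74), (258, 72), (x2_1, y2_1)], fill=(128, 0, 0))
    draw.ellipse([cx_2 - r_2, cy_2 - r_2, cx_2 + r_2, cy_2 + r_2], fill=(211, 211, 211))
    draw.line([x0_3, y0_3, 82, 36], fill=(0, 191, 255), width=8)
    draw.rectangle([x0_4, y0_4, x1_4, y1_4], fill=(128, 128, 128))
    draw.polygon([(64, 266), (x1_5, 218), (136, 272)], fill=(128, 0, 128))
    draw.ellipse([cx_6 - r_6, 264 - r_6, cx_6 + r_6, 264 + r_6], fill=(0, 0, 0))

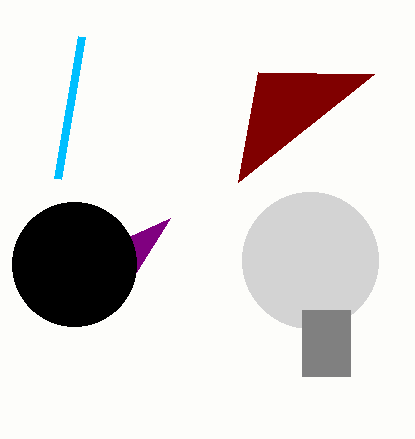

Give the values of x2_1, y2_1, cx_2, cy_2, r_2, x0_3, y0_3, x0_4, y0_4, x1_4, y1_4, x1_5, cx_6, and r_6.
x2_1 = 238
y2_1 = 182
cx_2 = 310
cy_2 = 260
r_2 = 68
x0_3 = 58
y0_3 = 178
x0_4 = 302
y0_4 = 310
x1_4 = 350
y1_4 = 376
x1_5 = 170
cx_6 = 74
r_6 = 62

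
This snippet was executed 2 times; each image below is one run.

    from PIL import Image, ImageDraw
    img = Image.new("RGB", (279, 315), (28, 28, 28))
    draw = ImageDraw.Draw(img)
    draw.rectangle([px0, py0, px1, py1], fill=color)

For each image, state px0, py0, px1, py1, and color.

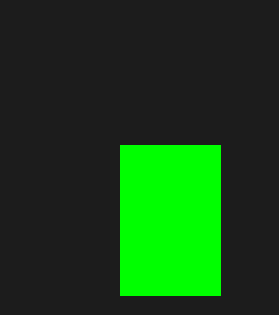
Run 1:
px0 = 120; py0 = 145; px1 = 220; py1 = 295; color = 'lime'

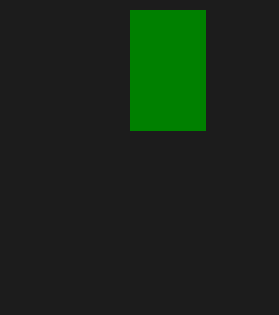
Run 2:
px0 = 130
py0 = 10
px1 = 205
py1 = 130
color = 'green'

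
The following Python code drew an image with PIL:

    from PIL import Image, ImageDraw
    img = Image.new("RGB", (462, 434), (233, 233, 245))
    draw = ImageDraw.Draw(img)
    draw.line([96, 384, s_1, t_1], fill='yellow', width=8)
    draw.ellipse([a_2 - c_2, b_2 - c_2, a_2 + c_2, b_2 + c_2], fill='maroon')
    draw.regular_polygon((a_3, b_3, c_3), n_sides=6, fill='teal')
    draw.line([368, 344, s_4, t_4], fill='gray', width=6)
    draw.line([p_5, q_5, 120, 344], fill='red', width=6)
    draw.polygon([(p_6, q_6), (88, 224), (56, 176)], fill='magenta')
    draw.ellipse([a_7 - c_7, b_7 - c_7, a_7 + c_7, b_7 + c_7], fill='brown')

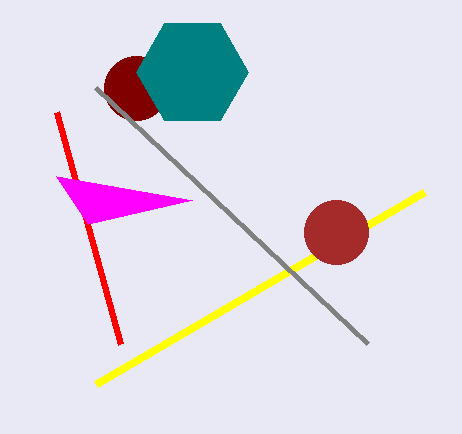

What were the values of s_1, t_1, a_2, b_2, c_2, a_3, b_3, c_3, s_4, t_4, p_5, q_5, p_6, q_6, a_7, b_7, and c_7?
s_1 = 424
t_1 = 192
a_2 = 136
b_2 = 88
c_2 = 32
a_3 = 192
b_3 = 72
c_3 = 56
s_4 = 96
t_4 = 88
p_5 = 56
q_5 = 112
p_6 = 192
q_6 = 200
a_7 = 336
b_7 = 232
c_7 = 32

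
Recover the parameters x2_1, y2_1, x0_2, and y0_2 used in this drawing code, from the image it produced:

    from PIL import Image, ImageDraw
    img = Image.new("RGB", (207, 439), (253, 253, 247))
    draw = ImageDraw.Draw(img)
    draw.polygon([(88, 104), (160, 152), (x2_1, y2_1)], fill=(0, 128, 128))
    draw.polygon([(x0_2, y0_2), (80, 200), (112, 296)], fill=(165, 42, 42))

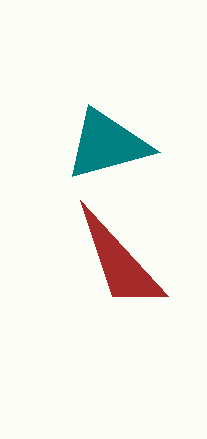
x2_1 = 72
y2_1 = 176
x0_2 = 168
y0_2 = 296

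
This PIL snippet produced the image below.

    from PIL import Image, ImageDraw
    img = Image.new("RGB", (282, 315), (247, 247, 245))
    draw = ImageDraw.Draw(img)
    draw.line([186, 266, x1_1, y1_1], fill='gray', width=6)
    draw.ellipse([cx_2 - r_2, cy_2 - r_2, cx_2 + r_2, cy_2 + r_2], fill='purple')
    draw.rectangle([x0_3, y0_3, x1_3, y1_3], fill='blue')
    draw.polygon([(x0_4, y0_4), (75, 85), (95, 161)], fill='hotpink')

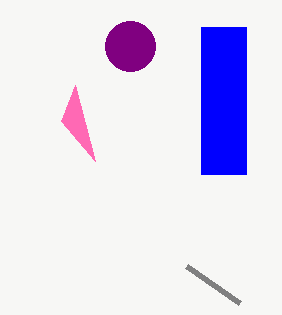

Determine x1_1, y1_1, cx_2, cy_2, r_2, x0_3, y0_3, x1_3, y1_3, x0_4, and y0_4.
x1_1 = 239, y1_1 = 303, cx_2 = 130, cy_2 = 46, r_2 = 25, x0_3 = 201, y0_3 = 27, x1_3 = 246, y1_3 = 174, x0_4 = 61, y0_4 = 121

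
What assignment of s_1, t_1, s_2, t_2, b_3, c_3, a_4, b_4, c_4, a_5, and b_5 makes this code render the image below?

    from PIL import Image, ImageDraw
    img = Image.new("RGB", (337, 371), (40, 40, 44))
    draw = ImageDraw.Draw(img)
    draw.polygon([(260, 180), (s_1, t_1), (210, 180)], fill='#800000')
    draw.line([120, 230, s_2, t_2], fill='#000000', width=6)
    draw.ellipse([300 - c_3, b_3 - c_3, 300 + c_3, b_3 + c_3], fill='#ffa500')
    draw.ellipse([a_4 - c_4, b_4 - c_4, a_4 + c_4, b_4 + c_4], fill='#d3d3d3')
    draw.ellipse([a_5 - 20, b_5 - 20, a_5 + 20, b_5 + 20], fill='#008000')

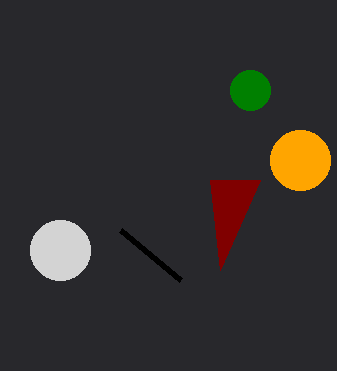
s_1 = 220, t_1 = 270, s_2 = 180, t_2 = 280, b_3 = 160, c_3 = 30, a_4 = 60, b_4 = 250, c_4 = 30, a_5 = 250, b_5 = 90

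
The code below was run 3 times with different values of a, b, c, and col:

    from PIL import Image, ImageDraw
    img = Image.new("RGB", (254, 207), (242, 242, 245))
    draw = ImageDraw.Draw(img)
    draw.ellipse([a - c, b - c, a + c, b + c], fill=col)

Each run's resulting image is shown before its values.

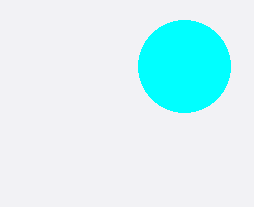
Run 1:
a = 184; b = 66; c = 46; col = 'cyan'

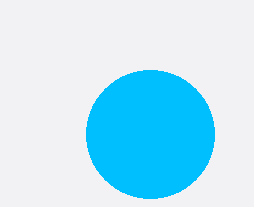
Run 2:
a = 150, b = 134, c = 64, col = 'deepskyblue'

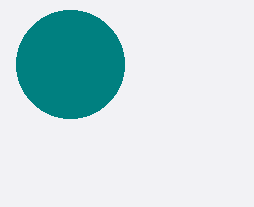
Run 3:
a = 70; b = 64; c = 54; col = 'teal'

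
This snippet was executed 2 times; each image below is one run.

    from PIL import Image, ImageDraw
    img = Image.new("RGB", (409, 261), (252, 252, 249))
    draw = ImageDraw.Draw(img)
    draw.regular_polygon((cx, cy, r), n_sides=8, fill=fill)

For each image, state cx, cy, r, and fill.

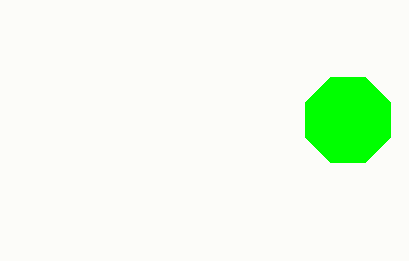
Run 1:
cx = 348; cy = 120; r = 46; fill = 'lime'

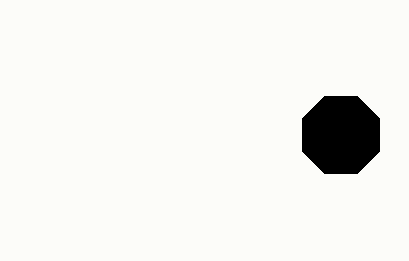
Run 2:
cx = 341, cy = 135, r = 42, fill = 'black'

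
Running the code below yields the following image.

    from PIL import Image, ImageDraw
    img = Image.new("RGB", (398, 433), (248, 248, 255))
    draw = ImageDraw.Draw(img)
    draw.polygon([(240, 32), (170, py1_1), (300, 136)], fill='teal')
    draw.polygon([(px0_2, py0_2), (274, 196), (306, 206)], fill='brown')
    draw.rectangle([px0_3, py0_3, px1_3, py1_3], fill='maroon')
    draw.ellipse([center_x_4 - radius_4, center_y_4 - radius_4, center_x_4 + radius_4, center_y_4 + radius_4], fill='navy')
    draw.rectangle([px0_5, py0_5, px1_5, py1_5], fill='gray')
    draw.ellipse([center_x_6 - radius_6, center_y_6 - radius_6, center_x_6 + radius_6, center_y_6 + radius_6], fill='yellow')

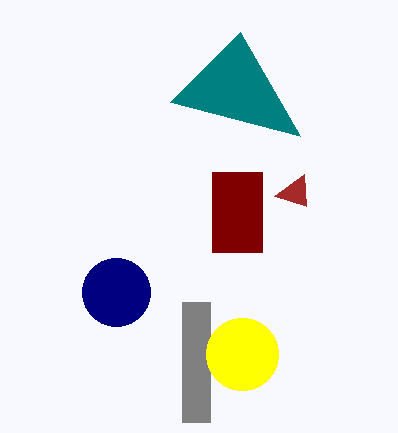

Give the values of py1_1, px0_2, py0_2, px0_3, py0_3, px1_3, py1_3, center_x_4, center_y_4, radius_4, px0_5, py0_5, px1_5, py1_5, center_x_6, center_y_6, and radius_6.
py1_1 = 102
px0_2 = 304
py0_2 = 174
px0_3 = 212
py0_3 = 172
px1_3 = 262
py1_3 = 252
center_x_4 = 116
center_y_4 = 292
radius_4 = 34
px0_5 = 182
py0_5 = 302
px1_5 = 210
py1_5 = 422
center_x_6 = 242
center_y_6 = 354
radius_6 = 36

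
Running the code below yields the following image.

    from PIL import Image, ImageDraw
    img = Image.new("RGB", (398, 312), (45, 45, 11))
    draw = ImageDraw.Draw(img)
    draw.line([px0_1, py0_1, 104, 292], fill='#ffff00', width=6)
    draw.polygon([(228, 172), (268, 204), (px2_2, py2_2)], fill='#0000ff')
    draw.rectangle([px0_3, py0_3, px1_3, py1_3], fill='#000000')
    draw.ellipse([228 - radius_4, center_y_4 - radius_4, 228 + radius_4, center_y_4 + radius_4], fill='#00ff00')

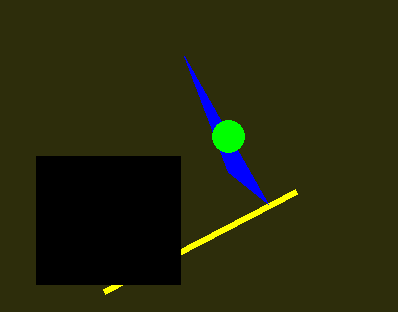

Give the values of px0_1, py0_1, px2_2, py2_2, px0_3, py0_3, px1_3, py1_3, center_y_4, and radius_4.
px0_1 = 296; py0_1 = 192; px2_2 = 184; py2_2 = 56; px0_3 = 36; py0_3 = 156; px1_3 = 180; py1_3 = 284; center_y_4 = 136; radius_4 = 16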